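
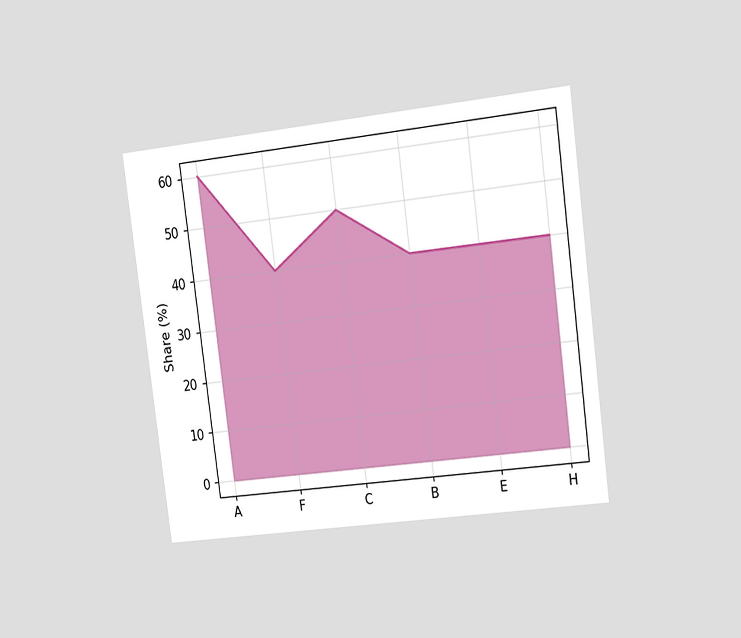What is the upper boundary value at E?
40%

The chart is tilted about 7° counter-clockwise and viewed slightly from the right. At E the upper boundary is at 40%.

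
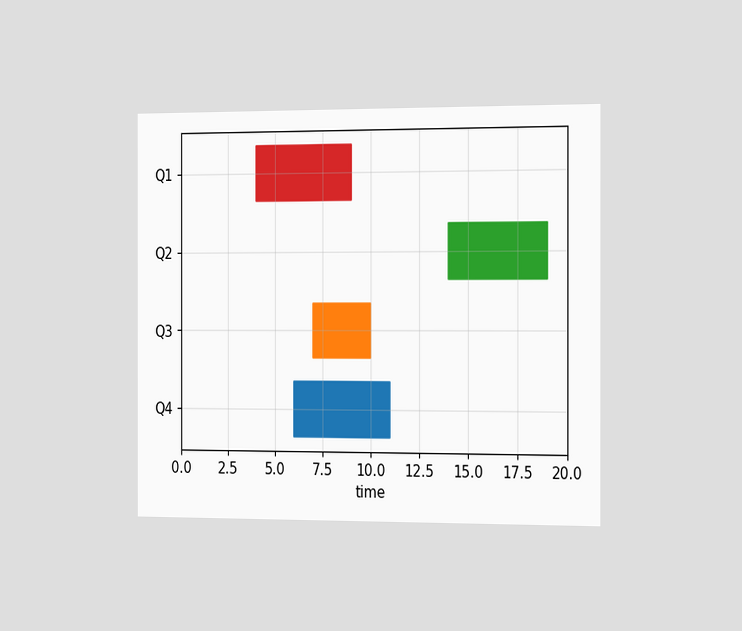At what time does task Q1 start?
The chart is viewed slightly from the right. The Q1 bar begins at t=4.

4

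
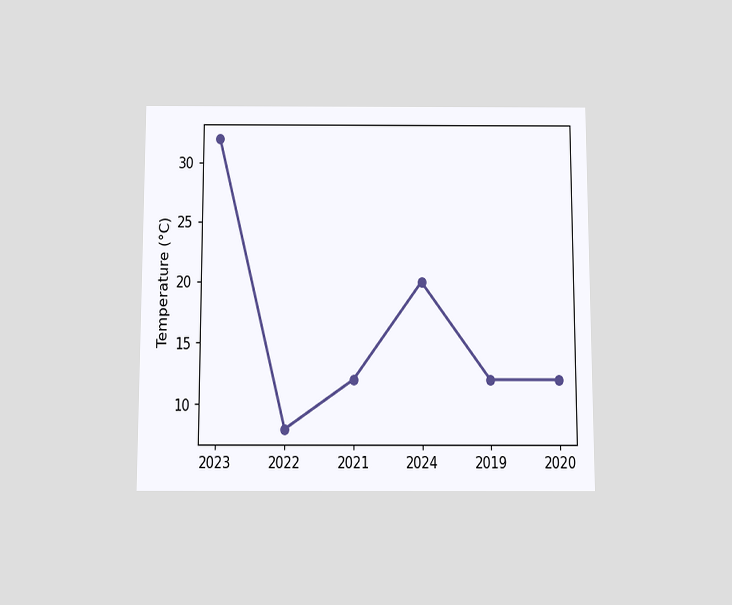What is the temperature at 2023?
The chart is viewed slightly from below. At 2023, the line is at 32°C.

32°C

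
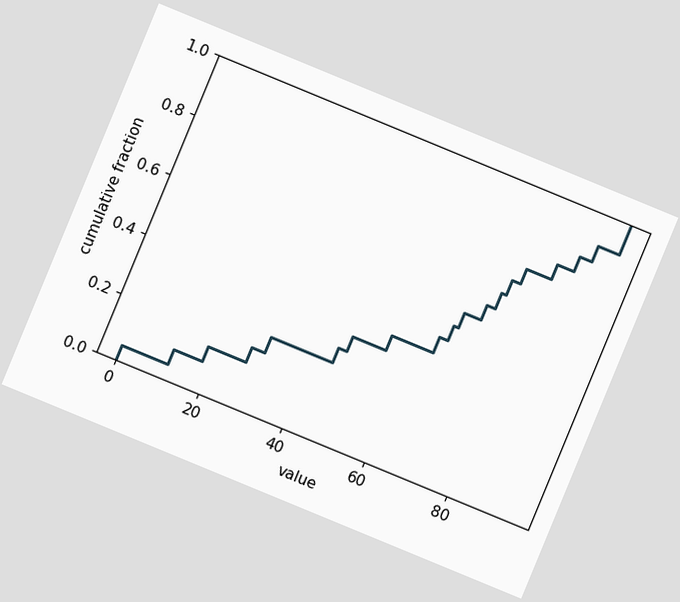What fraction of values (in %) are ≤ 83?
80%

The chart is tilted about 22° clockwise. At x=83 the ECDF step is at 80%.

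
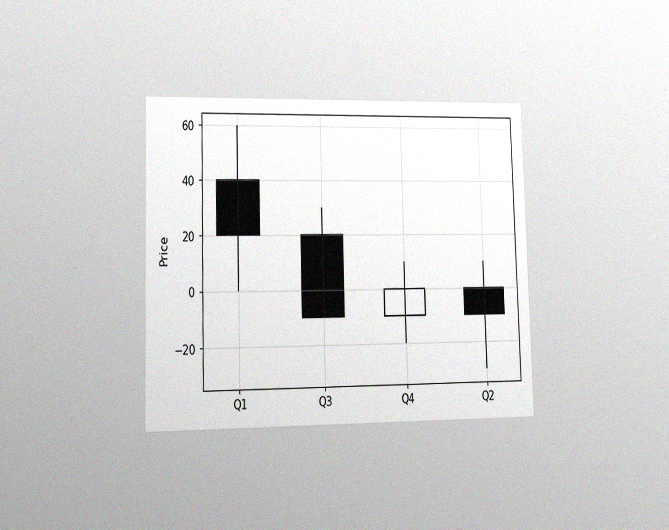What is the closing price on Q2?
-10

The chart is viewed slightly from the left, with some photo noise. The Q2 candle closes at -10.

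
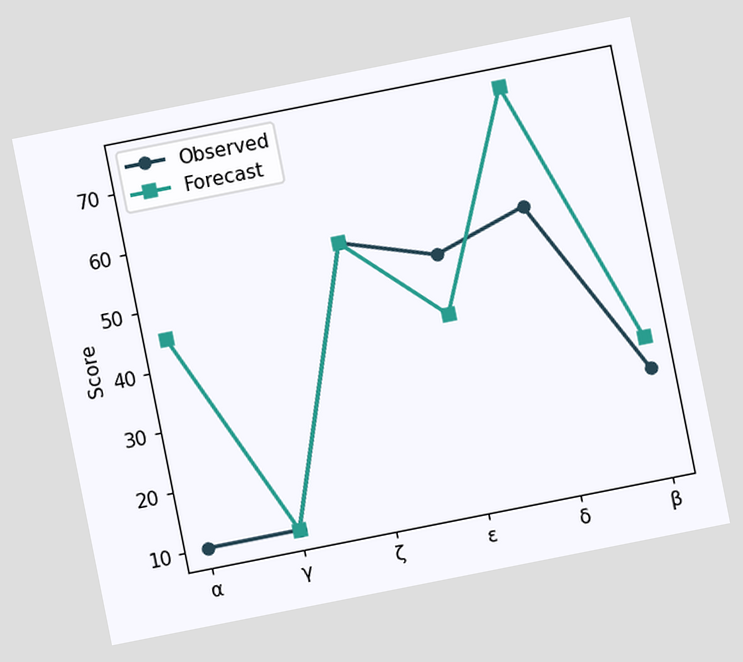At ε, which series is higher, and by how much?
Observed, by 10

The chart is tilted about 11° counter-clockwise. At ε, Observed sits above the other line by 10.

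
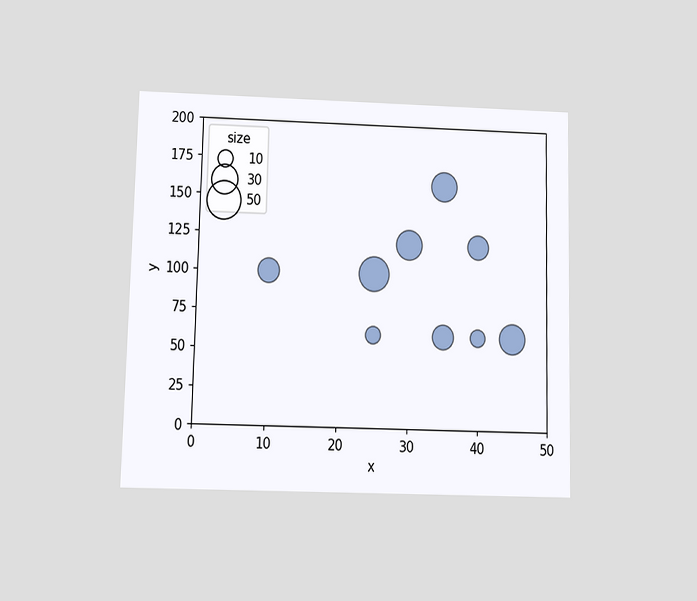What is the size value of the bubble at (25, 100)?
40

The chart is viewed at a slight angle. Matching the bubble at (25, 100) against the size legend gives 40.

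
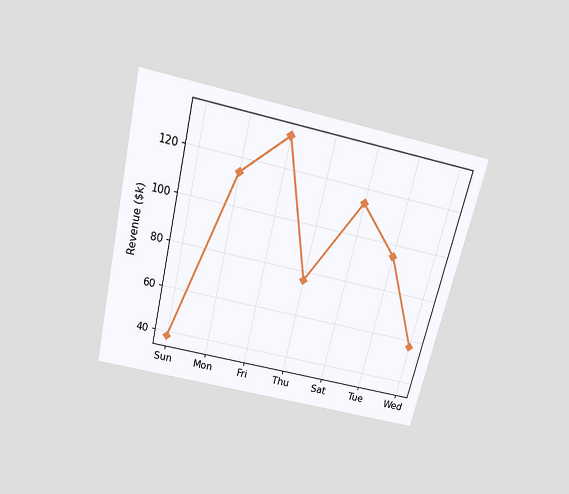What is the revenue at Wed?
$57k

The chart is tilted about 13° clockwise and viewed slightly from above. At Wed, the line is at $57k.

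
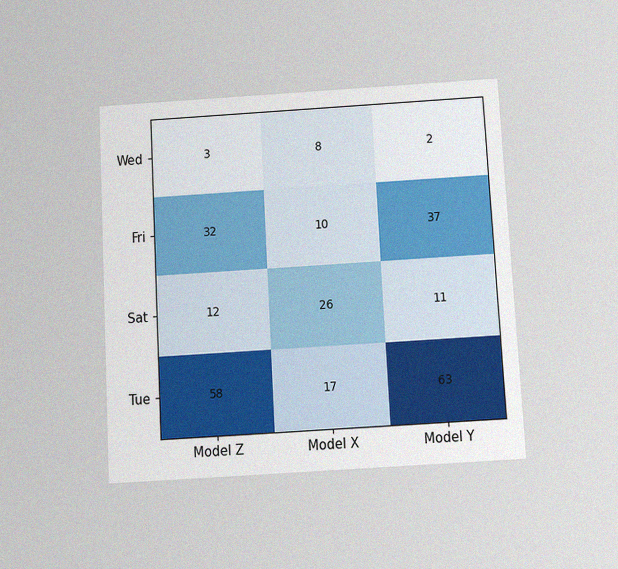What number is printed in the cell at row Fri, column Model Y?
The chart is tilted about 3° counter-clockwise and viewed slightly from below, with some photo noise. The (Fri, Model Y) cell reads 37.

37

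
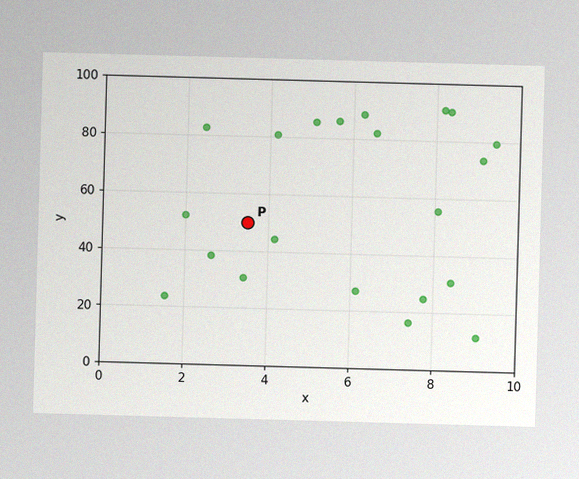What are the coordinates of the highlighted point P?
(3.5, 50)

The image has some photo noise and uneven lighting. Following the gridlines from P to each axis, P sits at (3.5, 50).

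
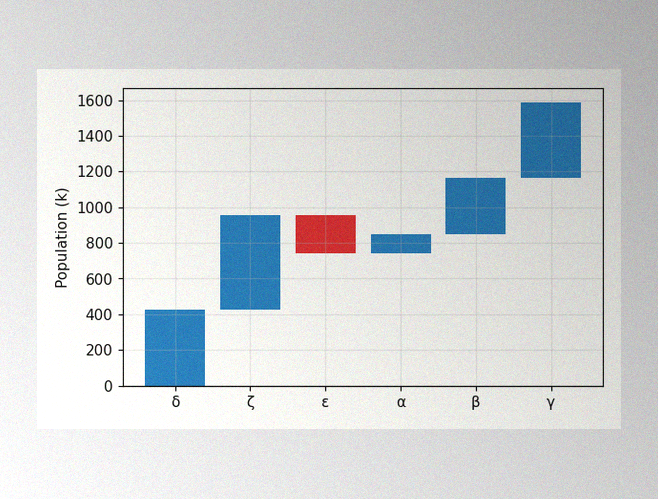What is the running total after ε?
The image has some photo noise and uneven lighting. After ε the running total reaches 742k.

742k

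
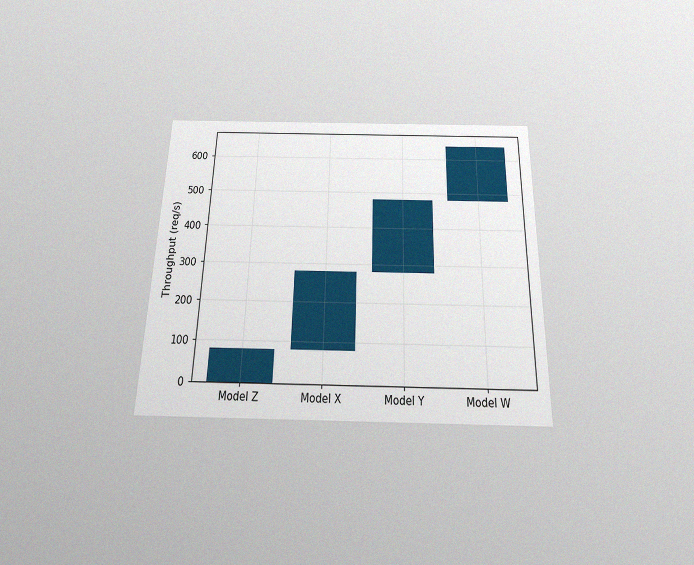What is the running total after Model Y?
480req/s

The chart is viewed slightly from below, with some photo noise. After Model Y the running total reaches 480req/s.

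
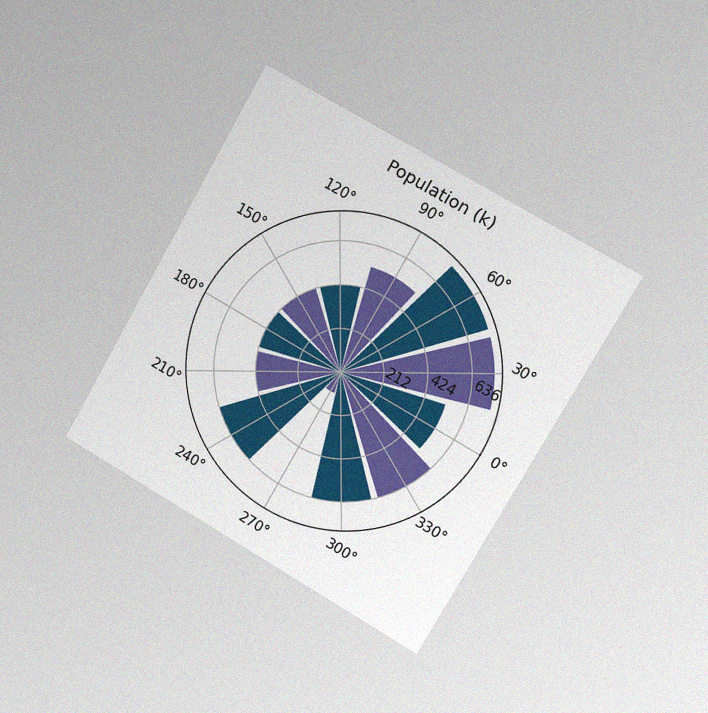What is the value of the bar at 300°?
636k

The chart is tilted about 30° clockwise and viewed slightly from the right, with some photo noise. The bar at 300° reaches 636k on the radial axis.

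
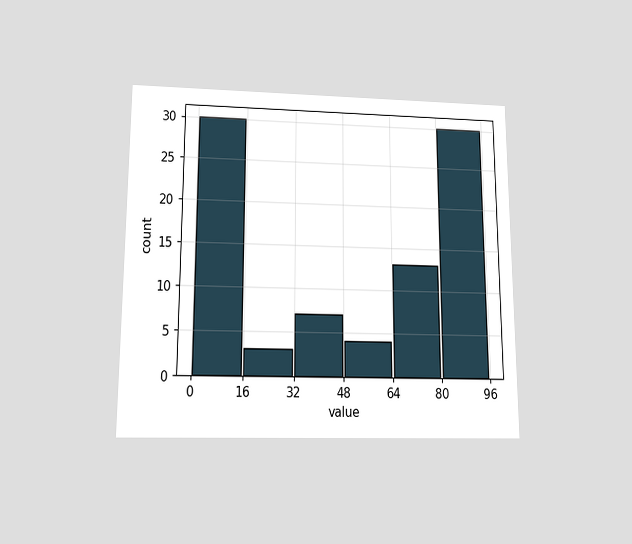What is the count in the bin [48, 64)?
4

The chart is viewed slightly from below. The [48, 64) bin has height 4.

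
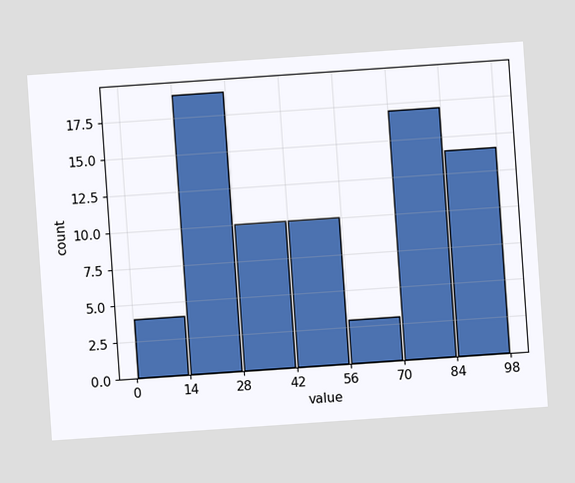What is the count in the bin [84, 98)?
14

The chart is tilted about 4° counter-clockwise. The [84, 98) bin has height 14.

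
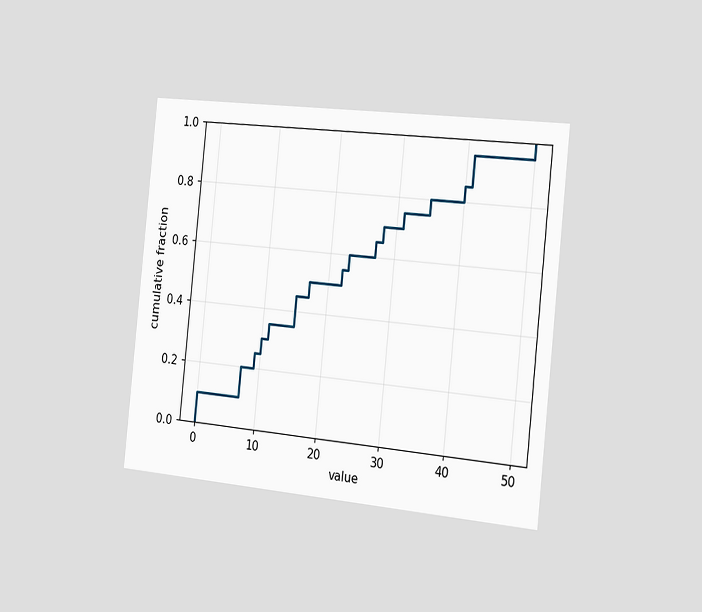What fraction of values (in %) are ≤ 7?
The chart is tilted about 6° clockwise and viewed slightly from the right. At x=7 the ECDF step is at 20%.

20%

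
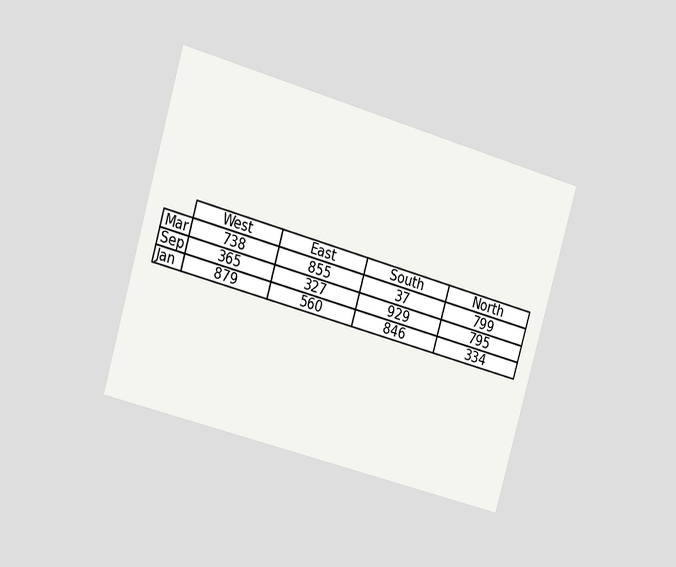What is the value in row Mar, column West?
The chart is tilted about 16° clockwise and viewed slightly from the left. The (Mar, West) cell reads 738.

738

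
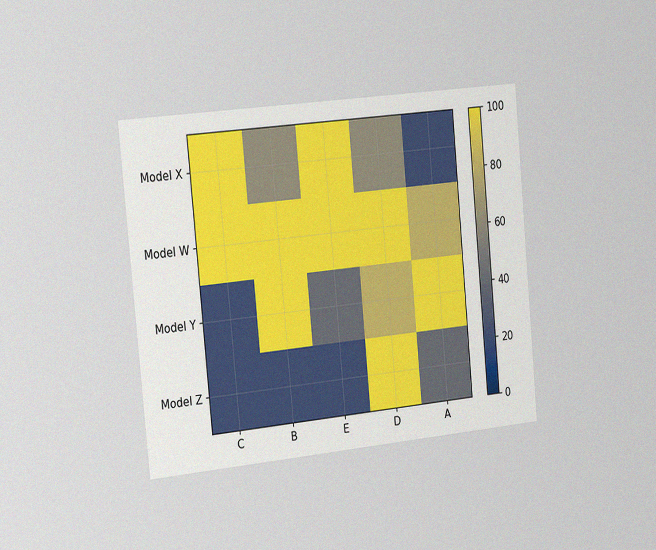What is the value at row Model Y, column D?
80

The chart is tilted about 5° counter-clockwise and viewed slightly from the left, with some photo noise. Matching cell (Model Y, D) against the colorbar gives 80.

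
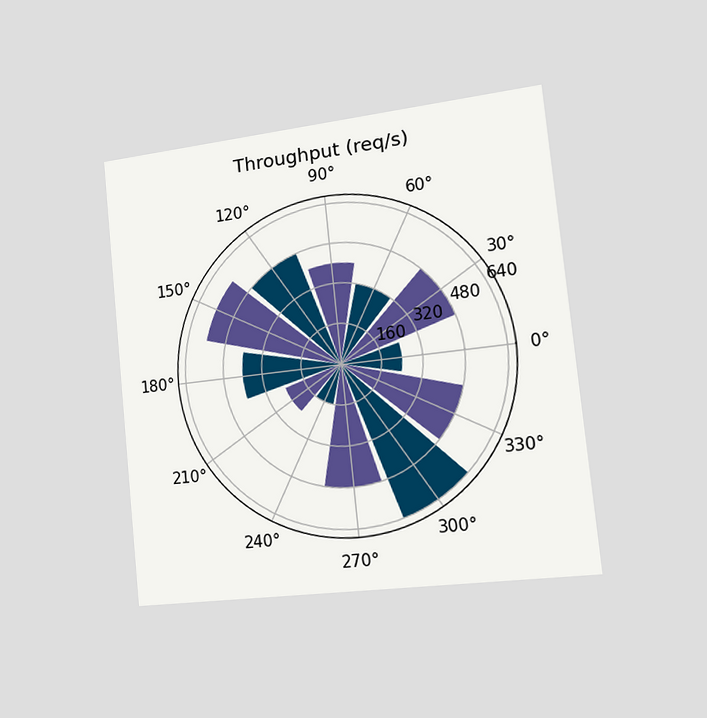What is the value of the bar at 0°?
The chart is tilted about 6° counter-clockwise and viewed slightly from the right. The bar at 0° reaches 240req/s on the radial axis.

240req/s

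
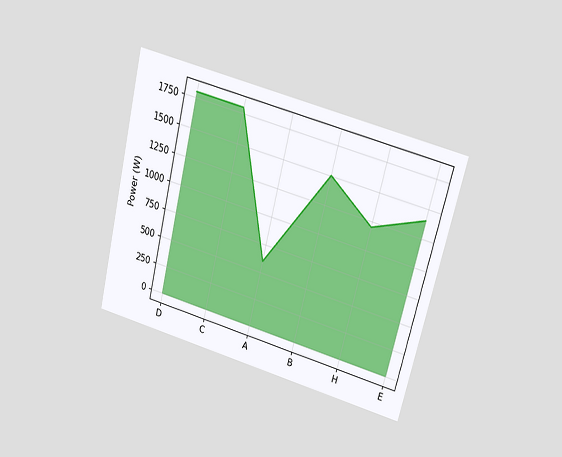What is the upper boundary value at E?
1400W

The chart is tilted about 14° clockwise and viewed at a slight angle. At E the upper boundary is at 1400W.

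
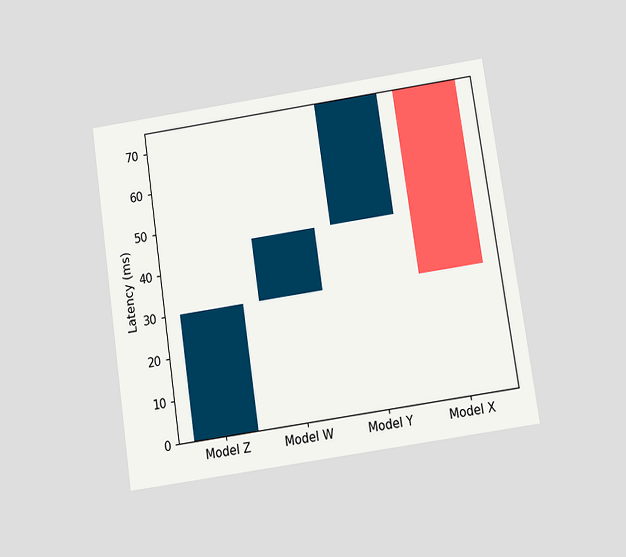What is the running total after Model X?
The chart is tilted about 8° counter-clockwise and viewed slightly from below. After Model X the running total reaches 30ms.

30ms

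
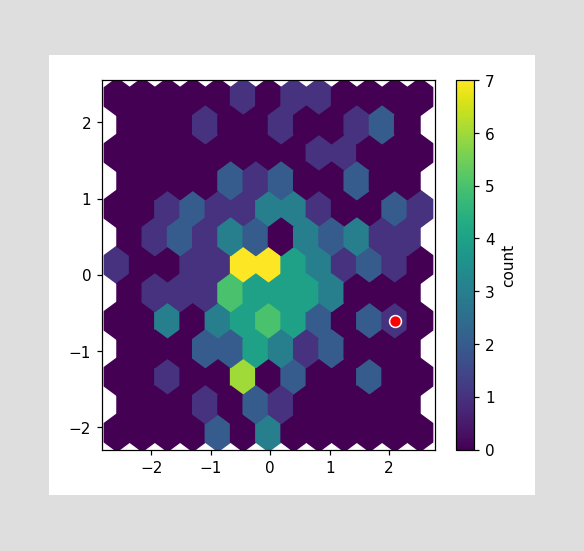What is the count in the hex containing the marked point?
1

The marked hex reads 1 on the colorbar.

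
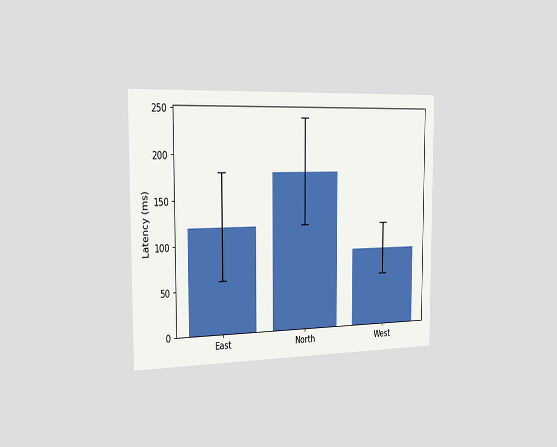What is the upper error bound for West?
The chart is viewed slightly from the left. The West bar's upper whisker reaches 120ms.

120ms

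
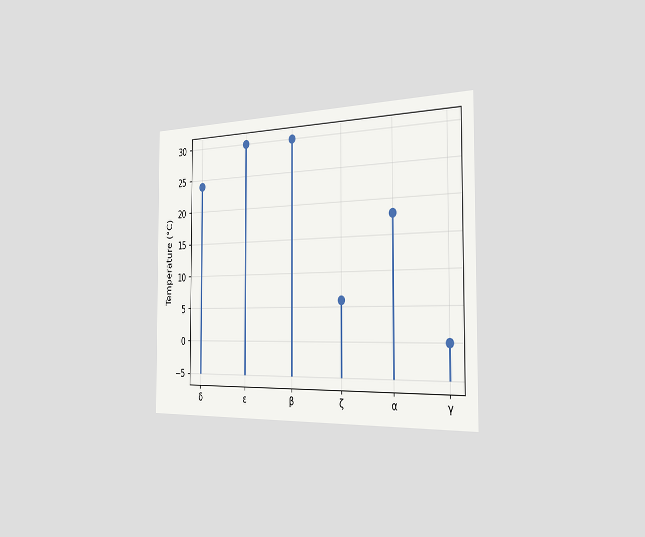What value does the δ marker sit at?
The chart is viewed slightly from the right. The δ marker sits at 24°C.

24°C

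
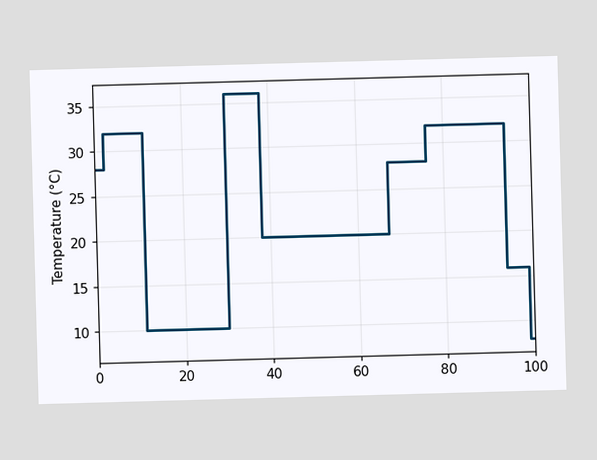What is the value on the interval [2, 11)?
On [2, 11) the step sits at 32°C.

32°C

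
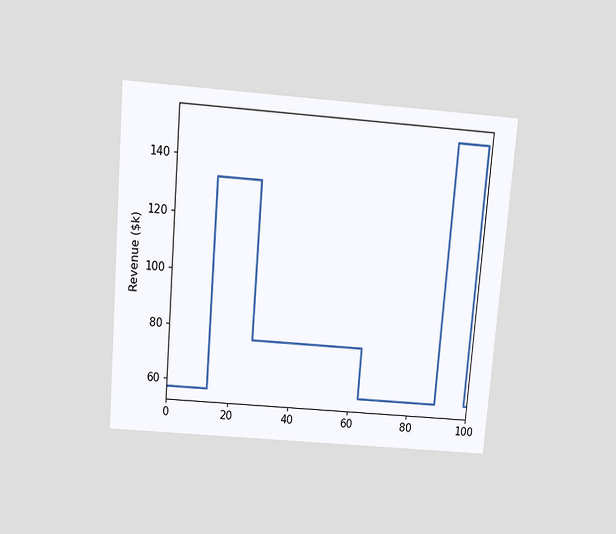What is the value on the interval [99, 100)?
$57k

The chart is tilted about 5° clockwise and viewed slightly from above. On [99, 100) the step sits at $57k.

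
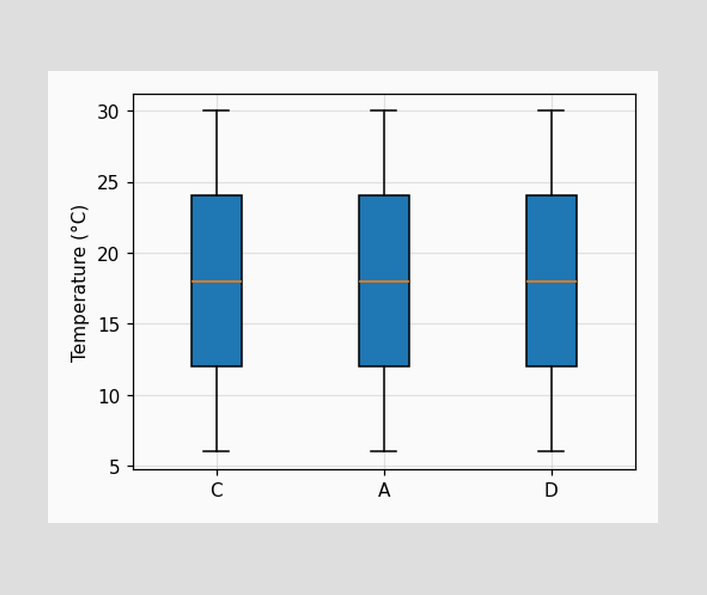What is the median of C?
The median line in the C box sits at 18°C.

18°C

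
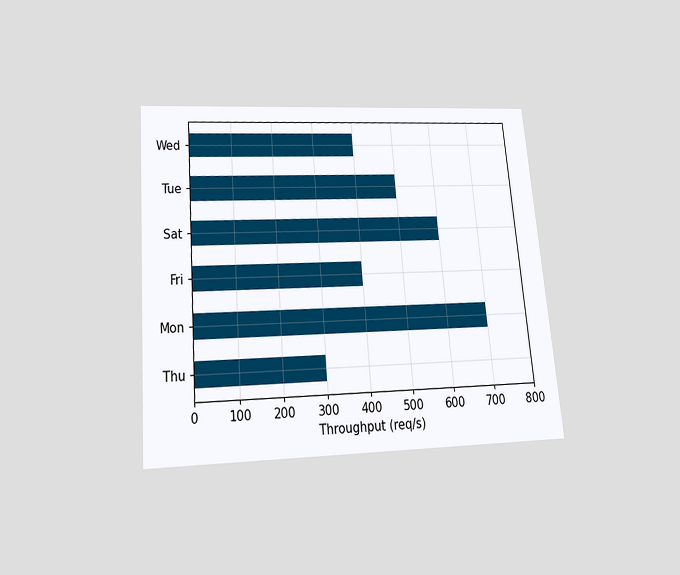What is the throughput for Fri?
400req/s

The chart is tilted about 5° counter-clockwise and viewed slightly from below. Reading along the chart's x-axis, the Fri bar reaches 400req/s.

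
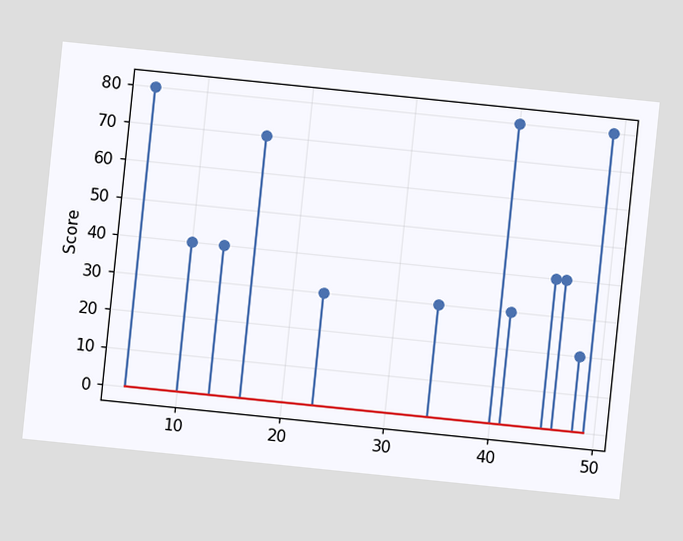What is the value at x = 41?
30

The chart is tilted about 6° clockwise. The stem at x=41 reaches 30.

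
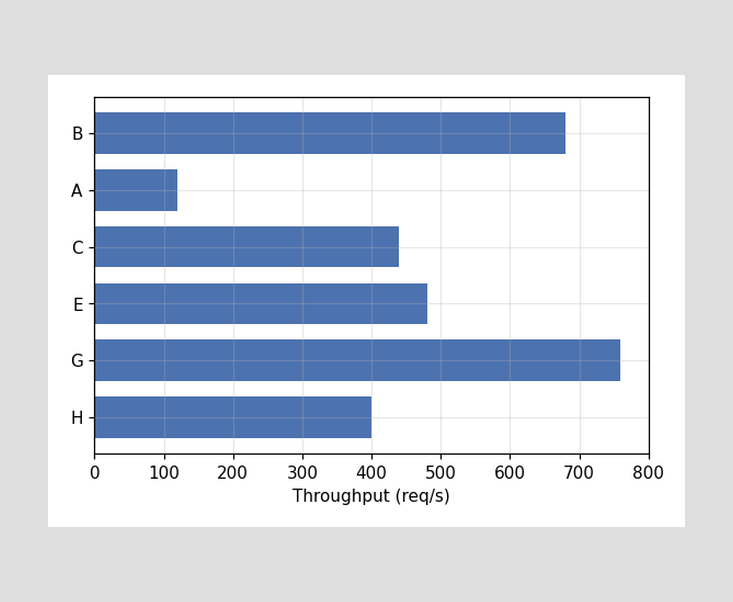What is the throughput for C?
440req/s

Reading along the chart's x-axis, the C bar reaches 440req/s.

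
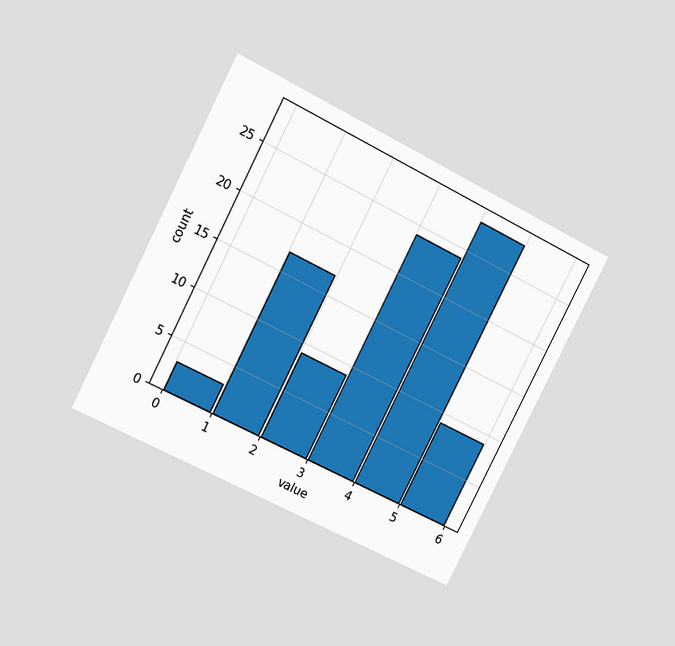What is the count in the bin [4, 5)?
The chart is tilted about 27° clockwise and viewed at a slight angle. The [4, 5) bin has height 28.

28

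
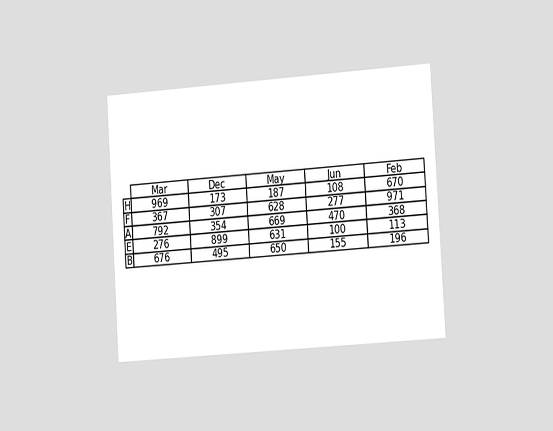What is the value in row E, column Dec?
899

The chart is tilted about 4° counter-clockwise and viewed slightly from the right. The (E, Dec) cell reads 899.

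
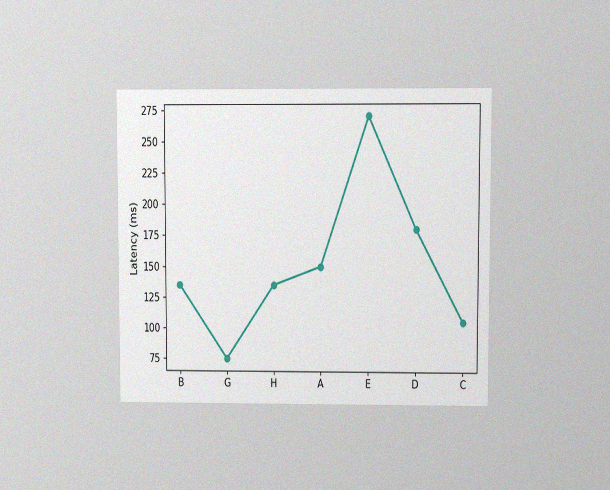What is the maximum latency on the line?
270ms

The chart is viewed at a slight angle, with some photo noise. The highest point is at E, and reading across to the y-axis gives 270ms.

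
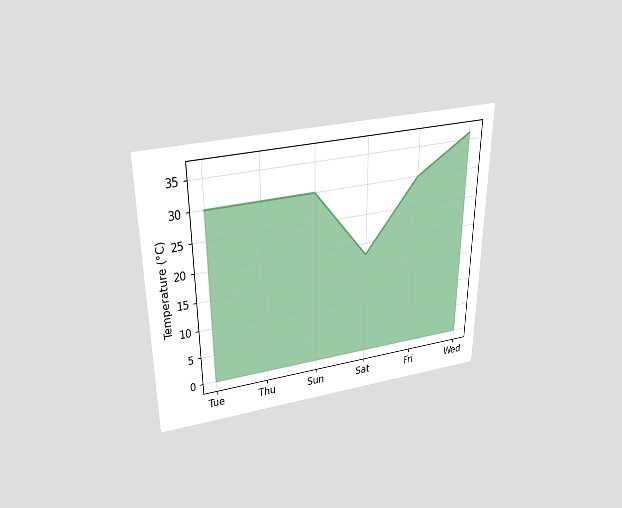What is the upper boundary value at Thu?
The chart is viewed slightly from above. At Thu the upper boundary is at 30°C.

30°C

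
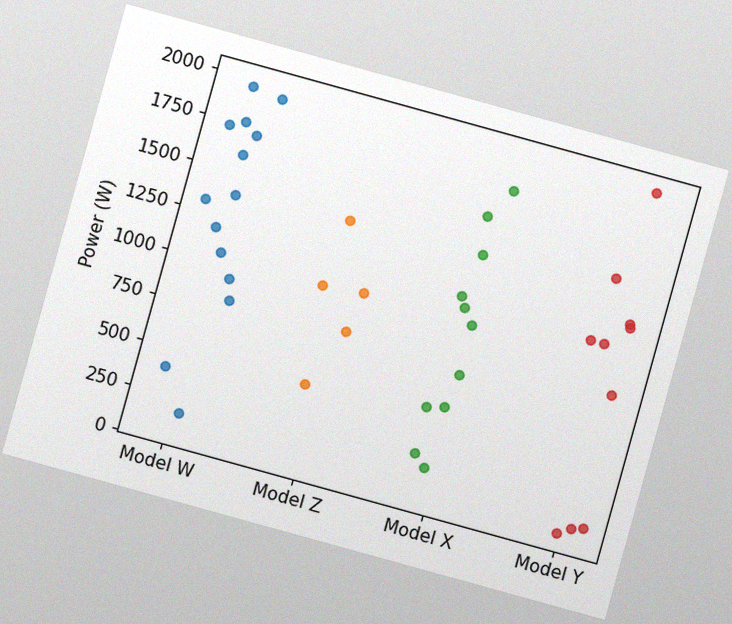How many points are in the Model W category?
14

The chart is tilted about 15° clockwise, with some photo noise. Counting the markers in the Model W column gives 14.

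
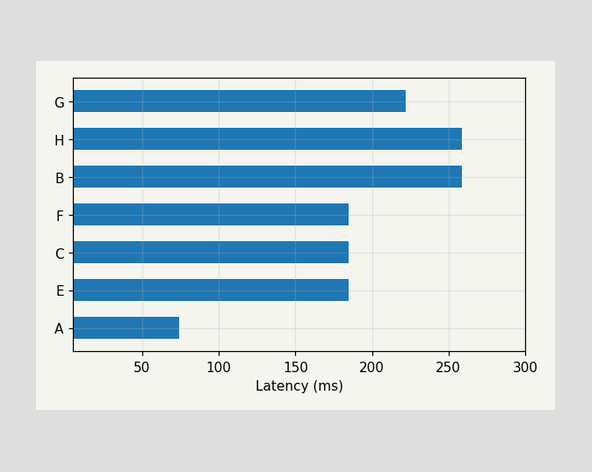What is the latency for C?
185ms

Reading along the chart's x-axis, the C bar reaches 185ms.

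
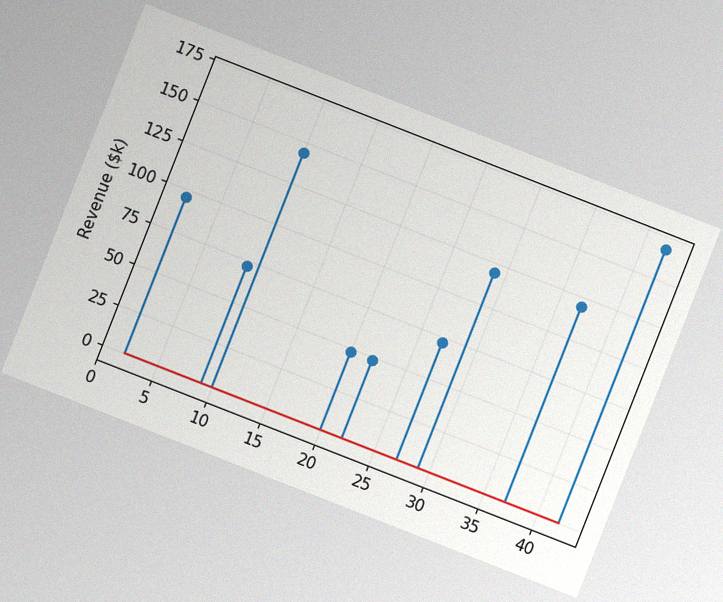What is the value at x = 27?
The chart is tilted about 21° clockwise, with some photo noise. The stem at x=27 reaches $72k.

$72k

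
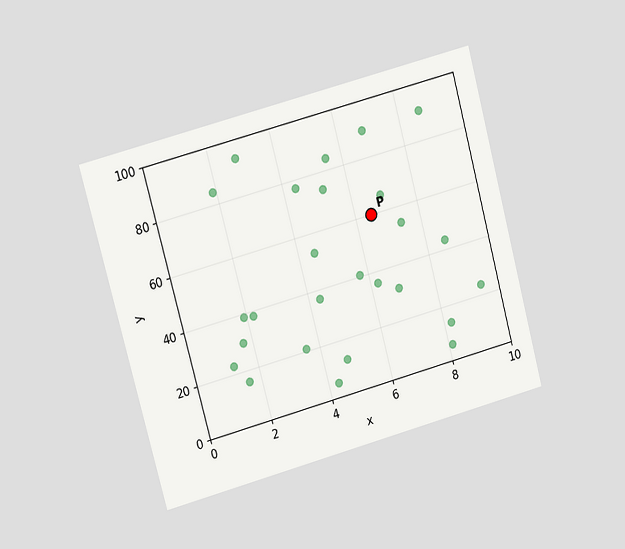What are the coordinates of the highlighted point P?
The chart is tilted about 15° counter-clockwise and viewed at a slight angle. Following the gridlines from P to each axis, P sits at (6.5, 60).

(6.5, 60)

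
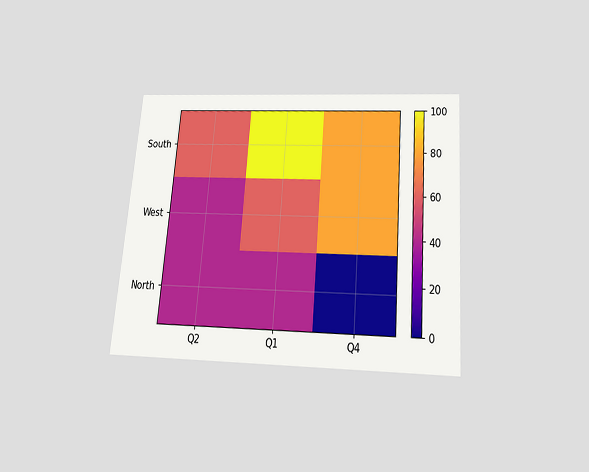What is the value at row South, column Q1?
The chart is tilted about 5° clockwise and viewed slightly from below. Matching cell (South, Q1) against the colorbar gives 100.

100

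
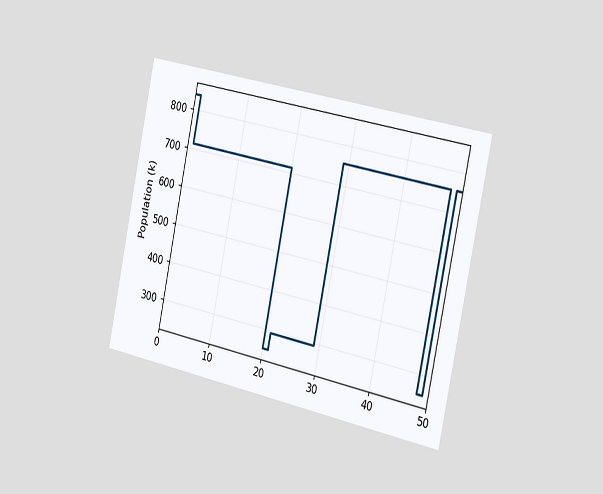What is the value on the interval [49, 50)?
The chart is tilted about 12° clockwise and viewed slightly from the right. On [49, 50) the step sits at 756k.

756k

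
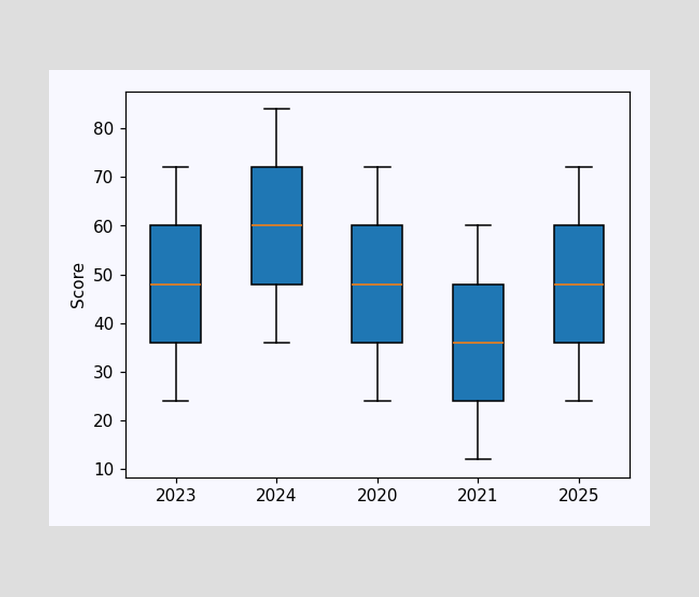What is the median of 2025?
48

The median line in the 2025 box sits at 48.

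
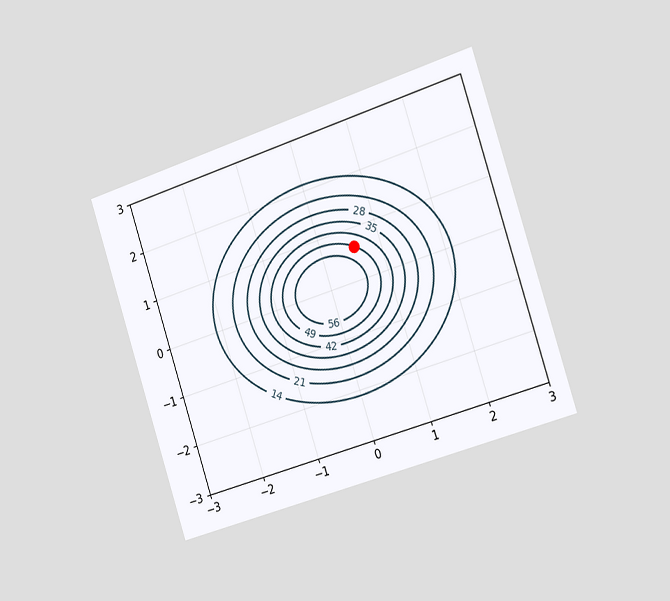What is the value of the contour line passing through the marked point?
49

The chart is tilted about 18° counter-clockwise and viewed slightly from the right. The marked point sits on the contour labelled 49.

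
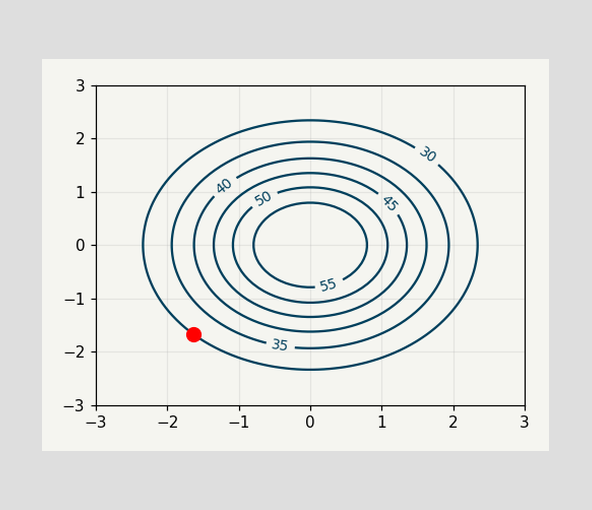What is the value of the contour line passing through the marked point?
30

The marked point sits on the contour labelled 30.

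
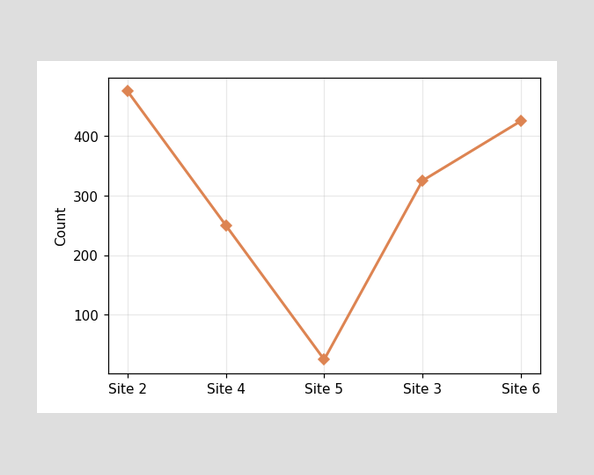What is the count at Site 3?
At Site 3, the line is at 325.

325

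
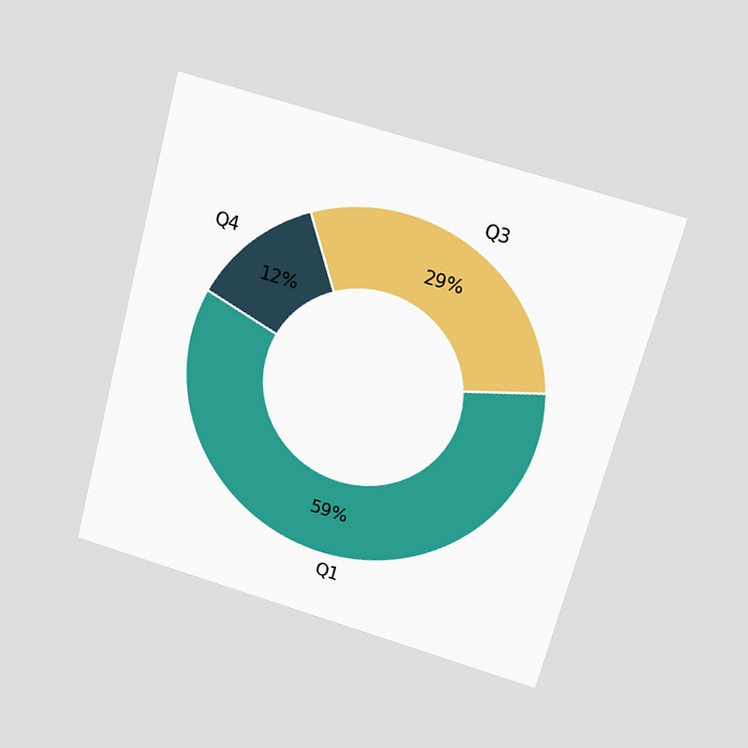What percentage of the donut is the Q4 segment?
The chart is tilted about 15° clockwise and viewed slightly from above. The Q4 segment takes up 12% of the ring.

12%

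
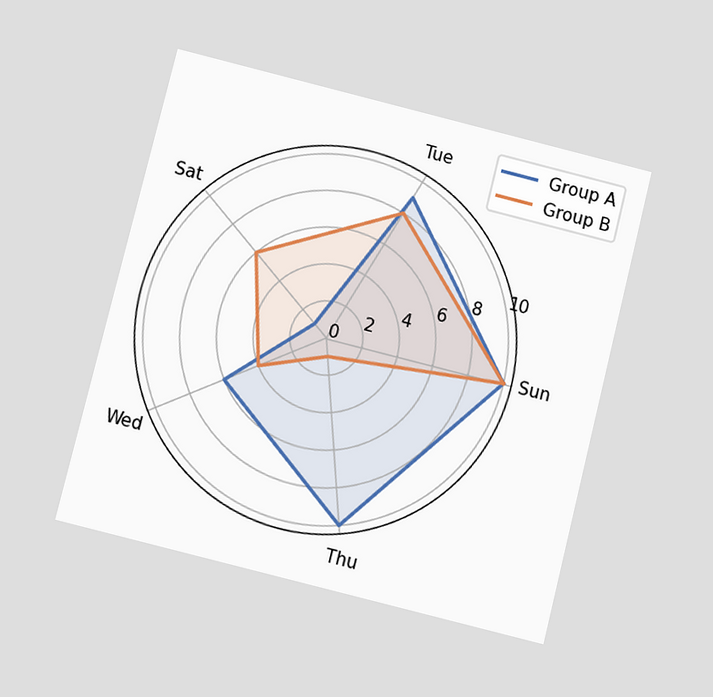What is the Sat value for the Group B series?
6

The chart is tilted about 14° clockwise and viewed slightly from below. On the Sat axis, Group B reaches 6.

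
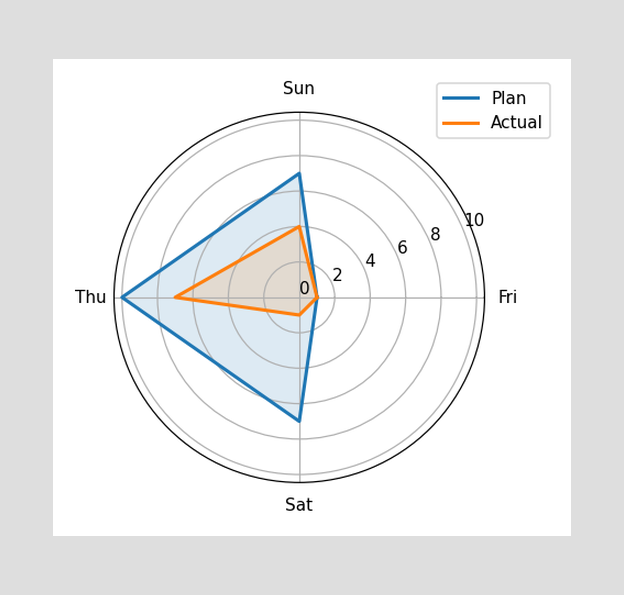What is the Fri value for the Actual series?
1

On the Fri axis, Actual reaches 1.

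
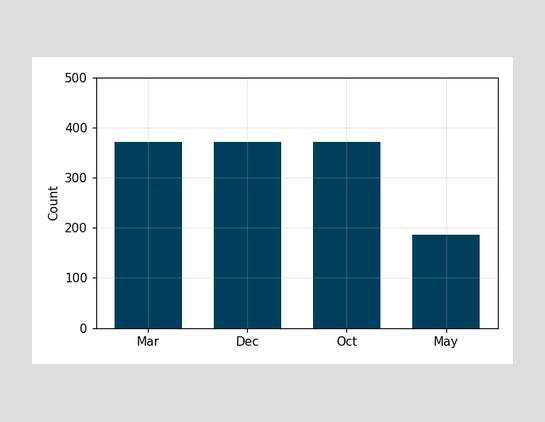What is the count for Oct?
372

Reading along the chart's y-axis, the Oct bar reaches 372.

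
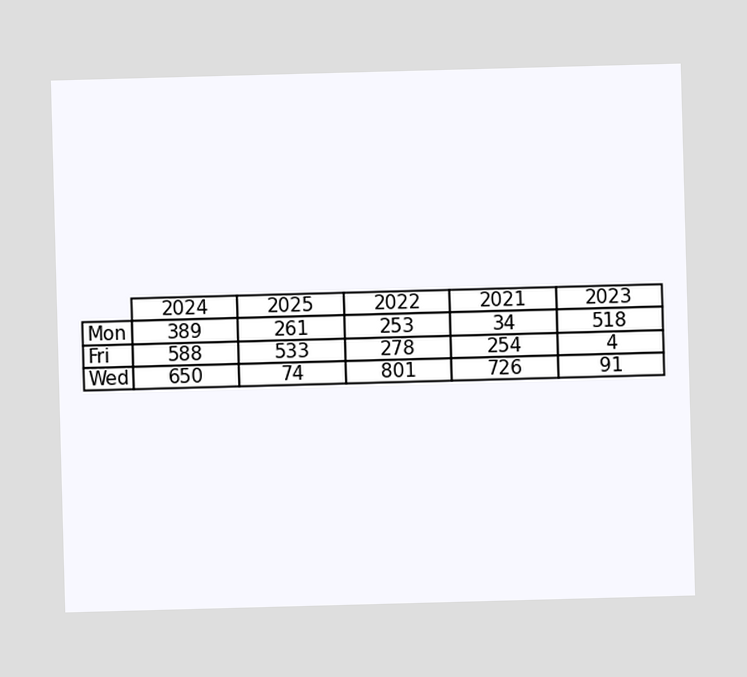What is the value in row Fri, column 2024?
The (Fri, 2024) cell reads 588.

588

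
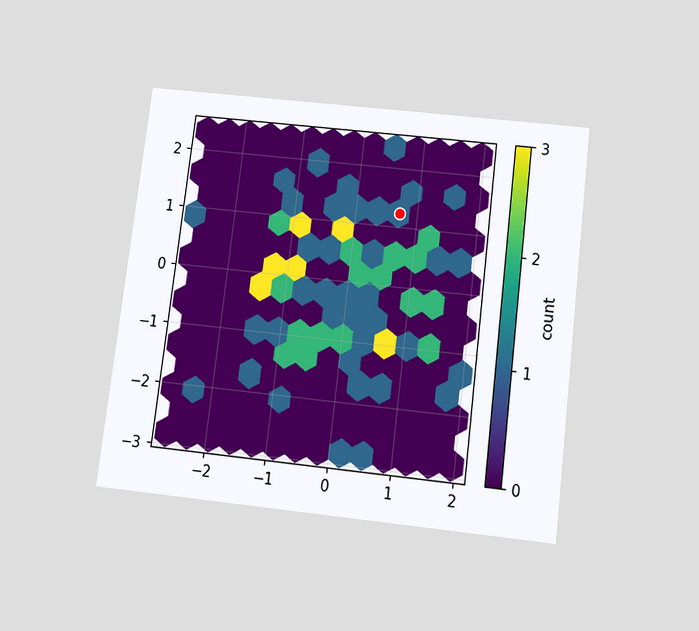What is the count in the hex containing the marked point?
The chart is tilted about 7° clockwise and viewed slightly from below. The marked hex reads 1 on the colorbar.

1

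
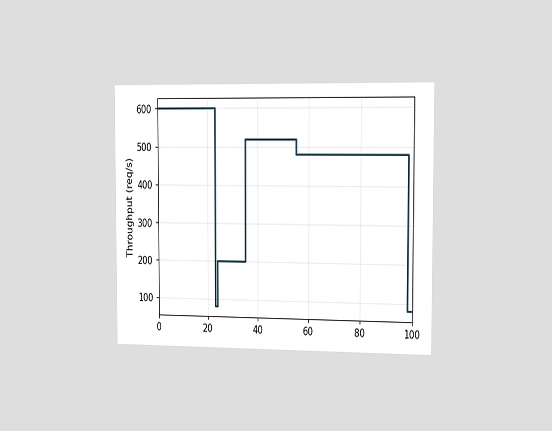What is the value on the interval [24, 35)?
200req/s

The chart is viewed slightly from the right. On [24, 35) the step sits at 200req/s.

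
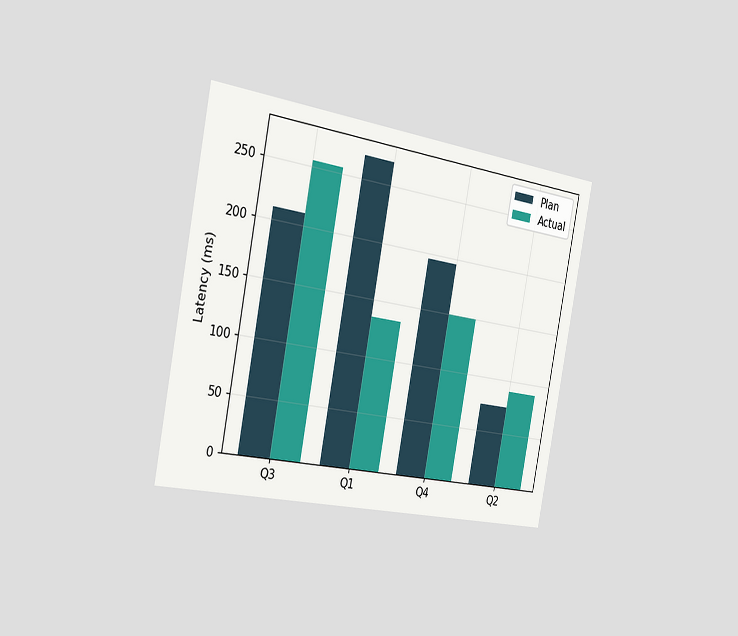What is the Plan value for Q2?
75ms

The chart is tilted about 11° clockwise and viewed slightly from the left. The Plan bar at Q2 reaches 75ms on the y-axis.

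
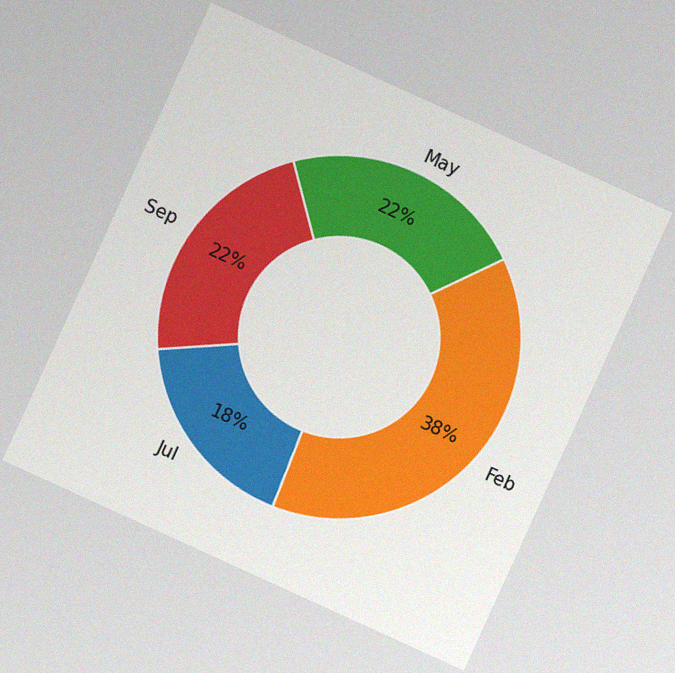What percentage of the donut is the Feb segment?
The chart is tilted about 25° clockwise, with some photo noise. The Feb segment takes up 38% of the ring.

38%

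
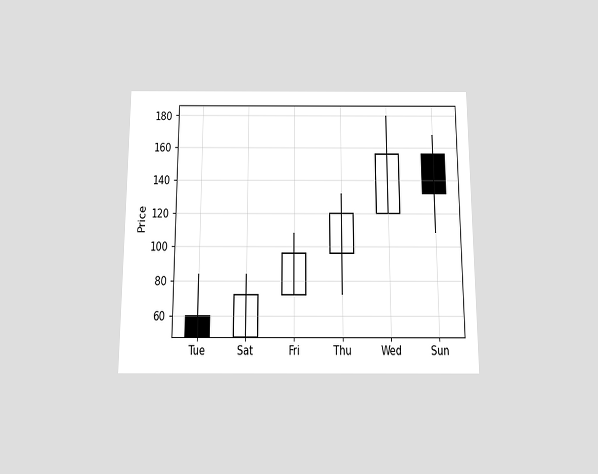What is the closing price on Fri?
96

The chart is viewed slightly from below. The Fri candle closes at 96.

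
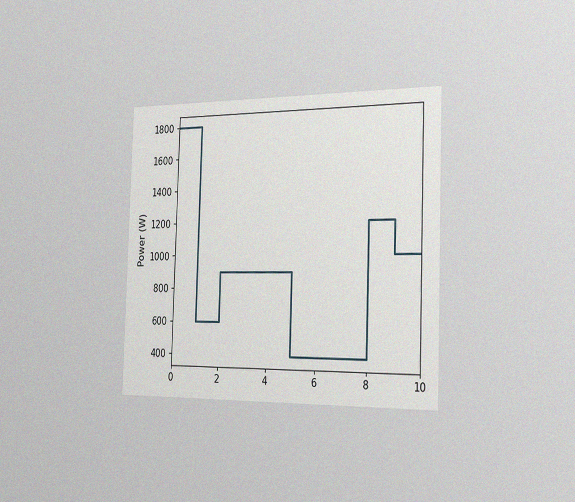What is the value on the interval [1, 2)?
The chart is viewed slightly from the right, with some photo noise. On [1, 2) the step sits at 600W.

600W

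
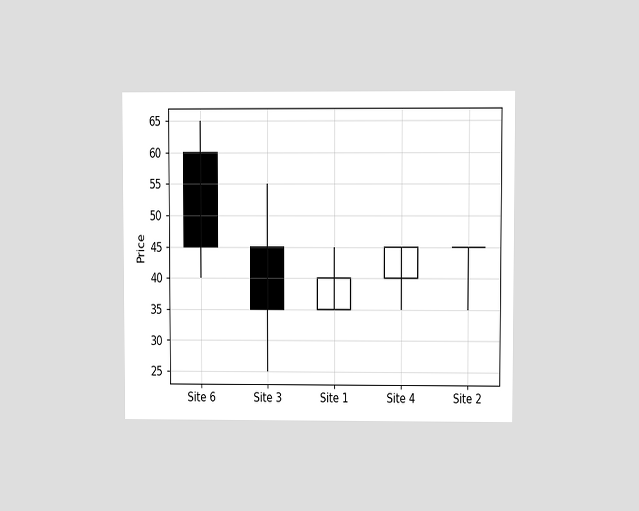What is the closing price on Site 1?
The chart is viewed at a slight angle. The Site 1 candle closes at 40.

40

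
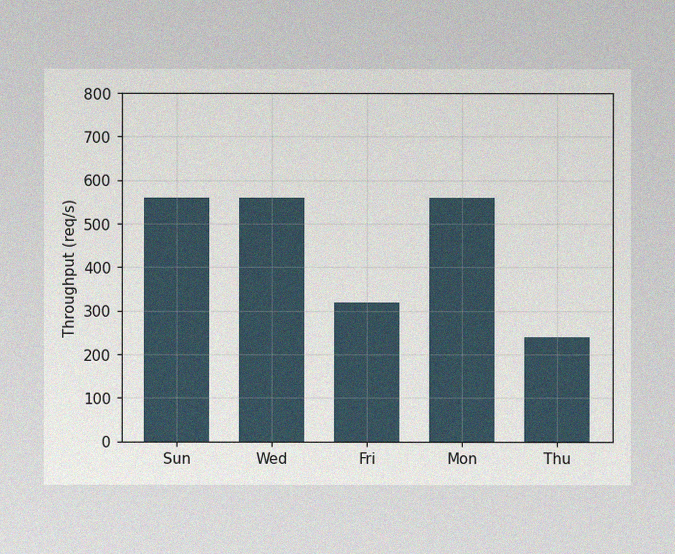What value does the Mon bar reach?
560req/s

The image has some photo noise and uneven lighting. Reading along the chart's y-axis, the Mon bar reaches 560req/s.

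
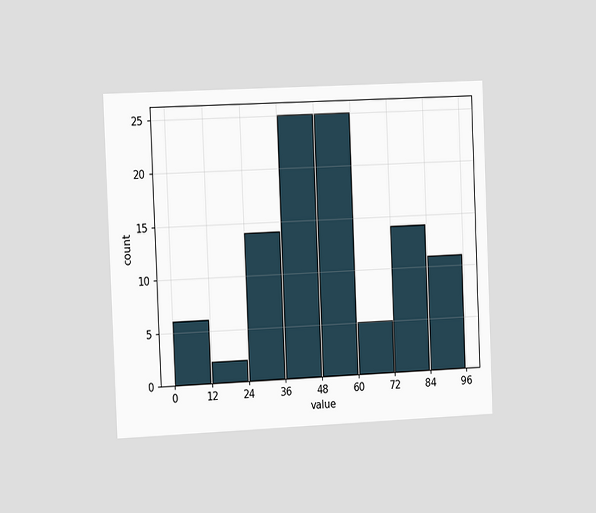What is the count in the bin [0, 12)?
The chart is tilted about 2° counter-clockwise and viewed slightly from the left. The [0, 12) bin has height 6.

6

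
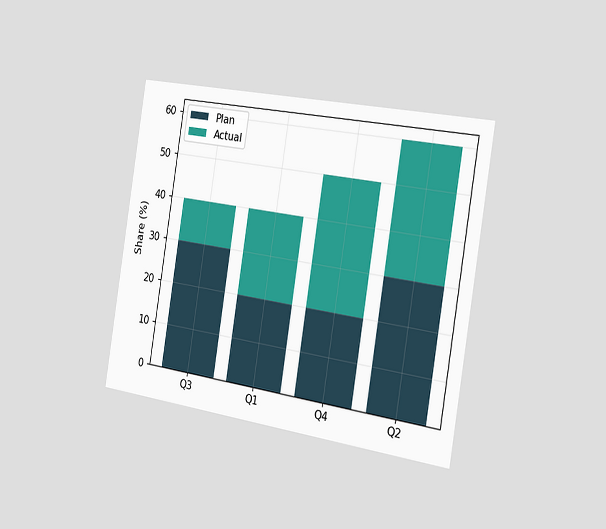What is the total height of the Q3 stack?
40%

The chart is tilted about 9° clockwise and viewed slightly from the right. The Q3 stack's top reaches 40% on the y-axis.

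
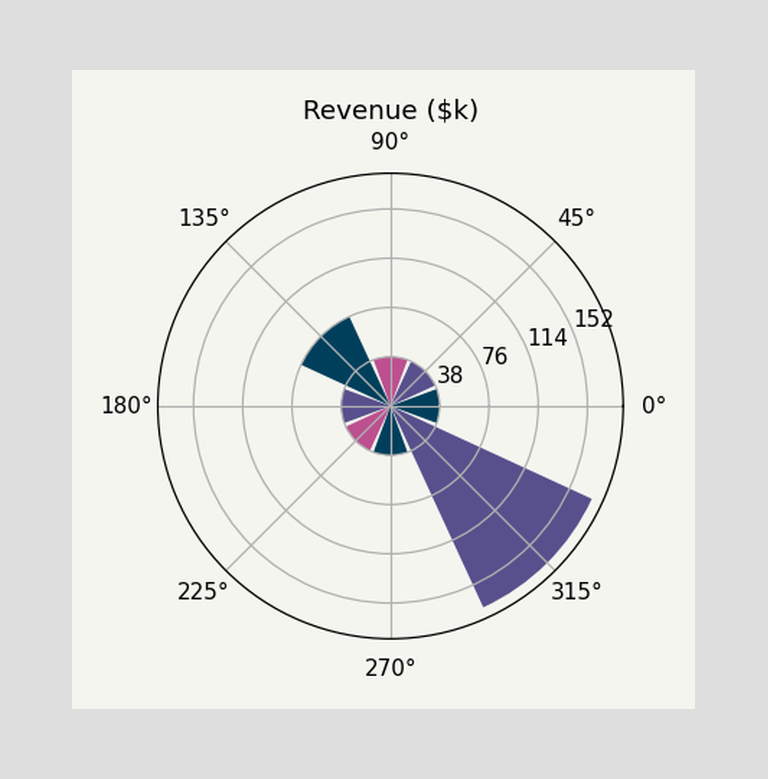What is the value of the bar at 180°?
The bar at 180° reaches $38k on the radial axis.

$38k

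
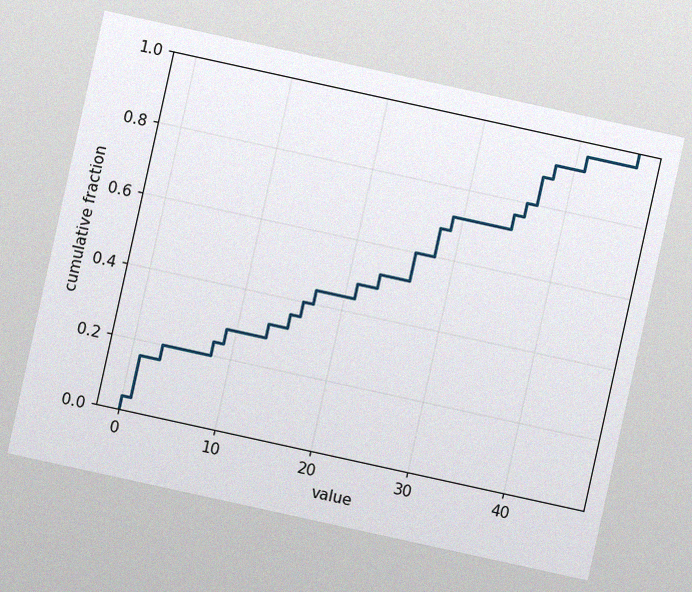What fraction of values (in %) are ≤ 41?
The chart is tilted about 12° clockwise, with some photo noise. At x=41 the ECDF step is at 96%.

96%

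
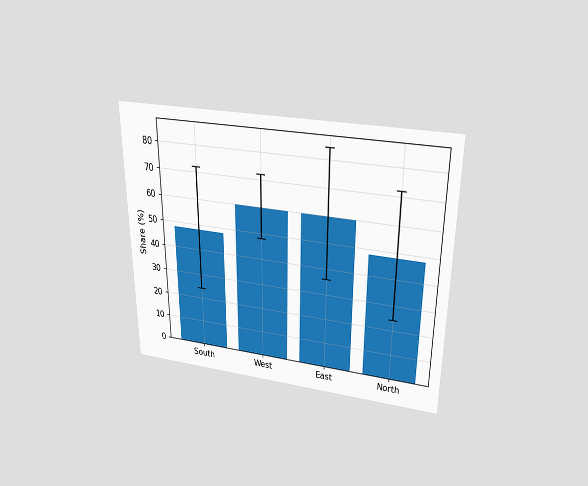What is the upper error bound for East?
84%

The chart is viewed slightly from above. The East bar's upper whisker reaches 84%.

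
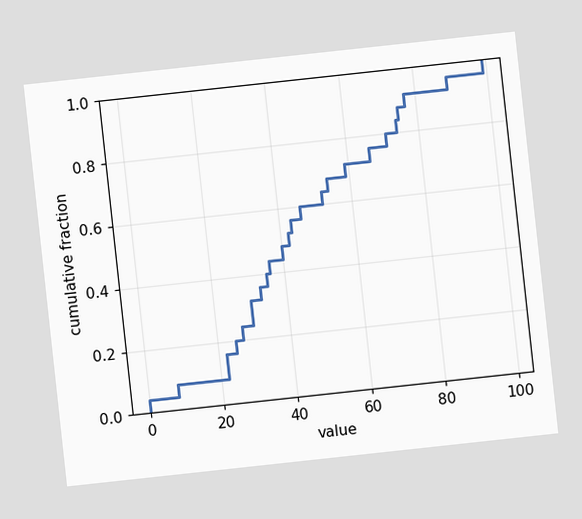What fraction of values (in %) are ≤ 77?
The chart is tilted about 6° counter-clockwise. At x=77 the ECDF step is at 92%.

92%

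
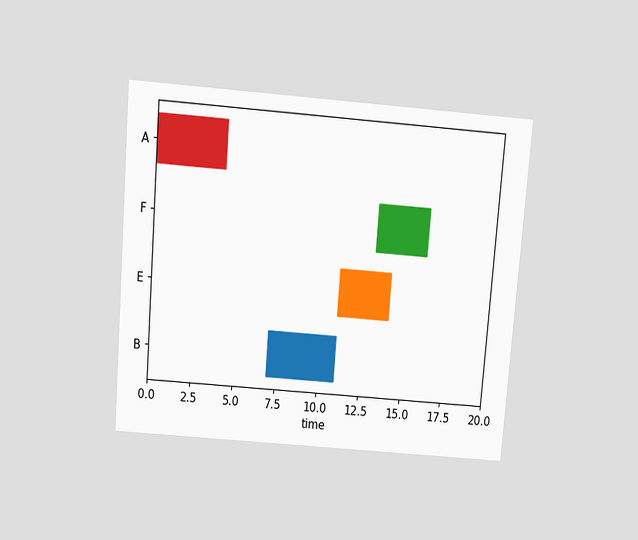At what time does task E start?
11

The chart is tilted about 5° clockwise and viewed slightly from above. The E bar begins at t=11.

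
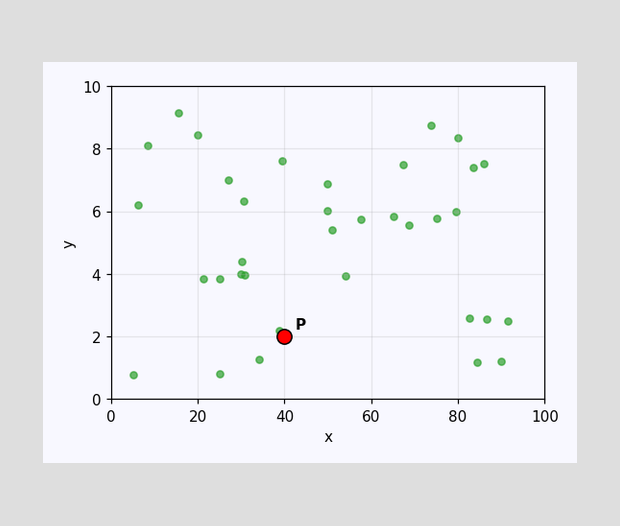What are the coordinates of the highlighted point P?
(40, 2)

Following the gridlines from P to each axis, P sits at (40, 2).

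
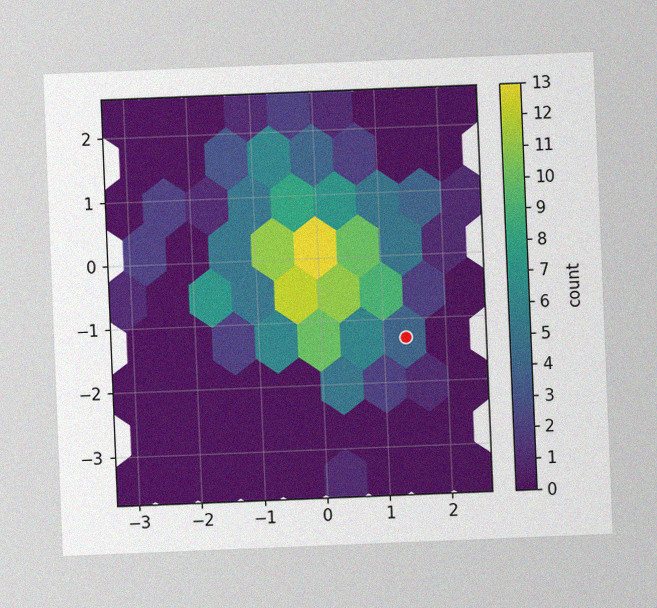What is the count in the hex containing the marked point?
The chart is tilted about 2° counter-clockwise, with some photo noise. The marked hex reads 4 on the colorbar.

4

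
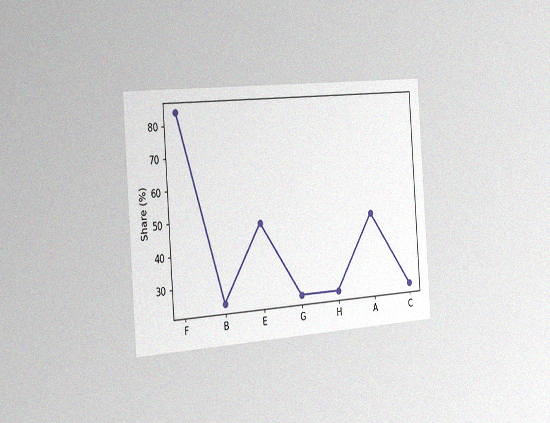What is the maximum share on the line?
The chart is tilted about 4° counter-clockwise and viewed slightly from the left, with some photo noise. The highest point is at F, and reading across to the y-axis gives 84%.

84%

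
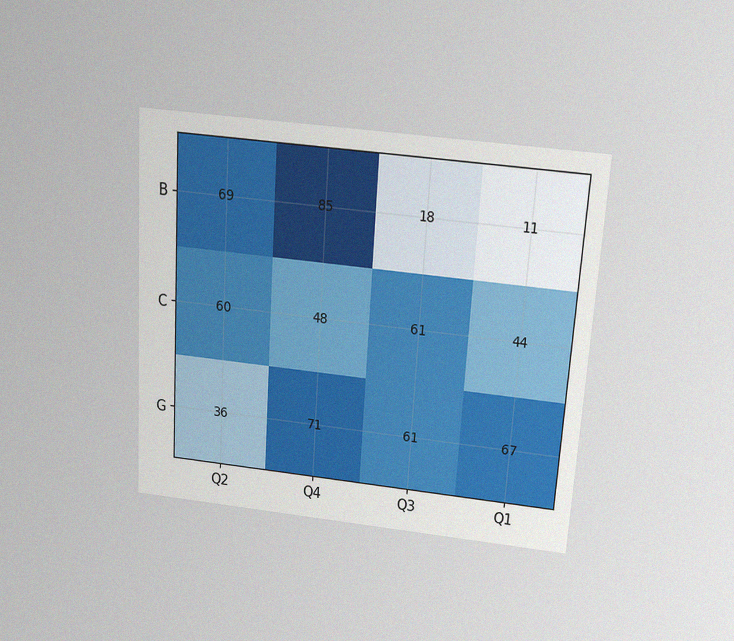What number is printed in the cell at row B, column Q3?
The chart is tilted about 4° clockwise and viewed slightly from above, with some photo noise. The (B, Q3) cell reads 18.

18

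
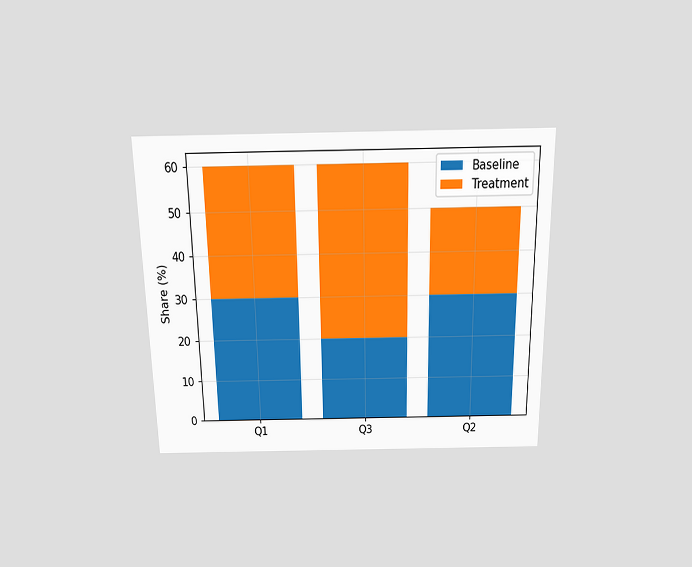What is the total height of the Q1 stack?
60%

The chart is viewed slightly from above. The Q1 stack's top reaches 60% on the y-axis.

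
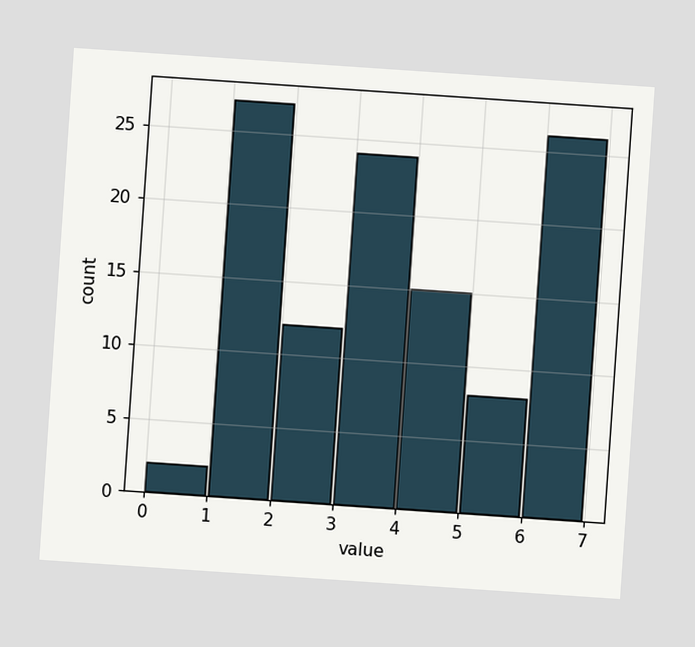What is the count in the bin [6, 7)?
26

The chart is tilted about 4° clockwise. The [6, 7) bin has height 26.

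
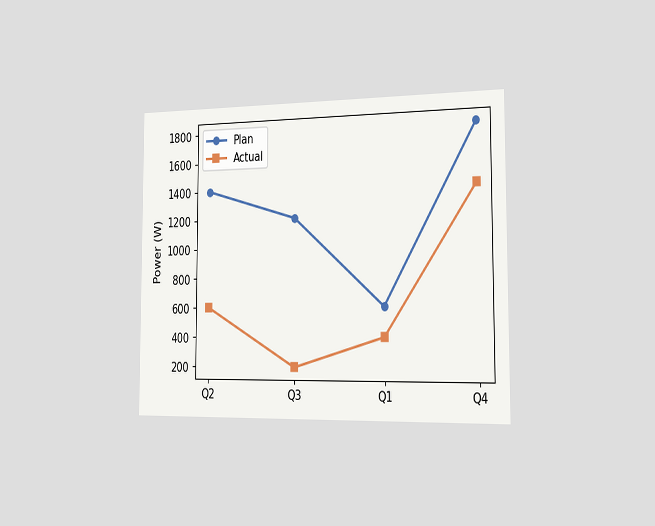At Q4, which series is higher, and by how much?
Plan, by 400W

The chart is viewed slightly from the right. At Q4, Plan sits above the other line by 400W.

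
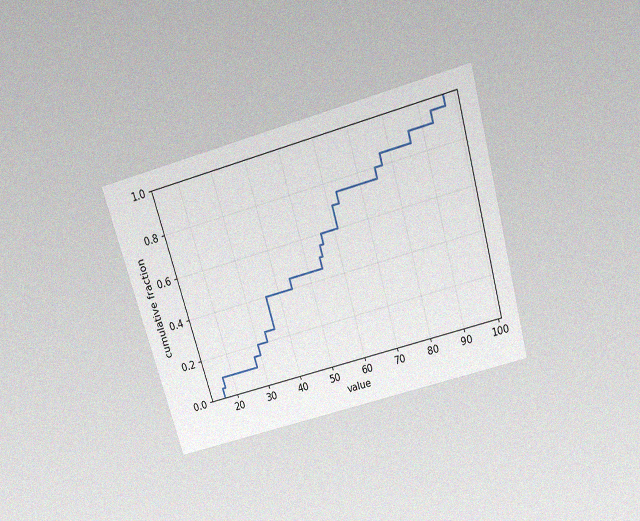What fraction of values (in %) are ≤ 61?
70%

The chart is tilted about 16° counter-clockwise and viewed slightly from above, with some photo noise. At x=61 the ECDF step is at 70%.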